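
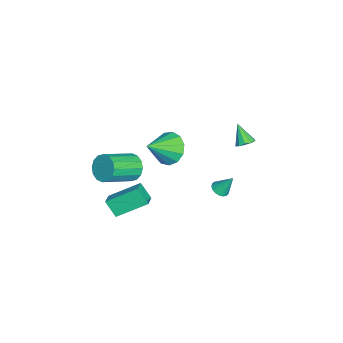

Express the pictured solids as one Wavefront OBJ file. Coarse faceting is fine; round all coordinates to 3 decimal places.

v 2.888 -2.625 2.225
v 3.438 -2.599 1.564
v 4.642 -3.929 2.514
v 4.092 -3.955 3.175
v 3.575 -2.278 1.841
v 4.779 -3.608 2.791
v 3.528 -2.05 2.22
v 4.731 -3.38 3.17
v 3.309 -1.976 2.601
v 4.513 -3.306 3.551
v 2.978 -2.076 2.881
v 4.181 -3.406 3.831
v 2.622 -2.323 2.985
v 3.826 -3.653 3.935
v 2.338 -2.651 2.886
v 3.542 -3.981 3.836
v 2.201 -2.972 2.609
v 3.405 -4.302 3.559
v 2.249 -3.2 2.23
v 3.452 -4.53 3.18
v 2.467 -3.274 1.849
v 3.671 -4.604 2.799
v 2.799 -3.174 1.569
v 4.002 -4.504 2.519
v 3.154 -2.927 1.465
v 4.358 -4.257 2.415
v 0.877 -0.865 2.117
v 1.74 -0.306 1.821
v 1.943 -1.935 3.203
v 1.519 -0.031 2.31
v 1.094 -0.02 2.737
v 0.6 -0.278 2.968
v 0.194 -0.722 2.928
v 0.005 -1.212 2.631
v 0.093 -1.591 2.171
v 0.43 -1.74 1.693
v 0.909 -1.611 1.351
v 1.378 -1.245 1.251
v 1.688 -0.758 1.427
v 0.333 1.882 -1.725
v 0.841 1.665 -1.633
v 0.427 2.578 -0.595
v 0.892 1.871 -1.764
v 0.832 2.079 -1.887
v 0.673 2.248 -1.978
v 0.447 2.344 -2.019
v 0.199 2.349 -2.002
v -0.023 2.262 -1.93
v -0.175 2.099 -1.817
v -0.225 1.893 -1.686
v -0.165 1.685 -1.562
v -0.006 1.516 -1.471
v 0.22 1.419 -1.43
v 0.468 1.414 -1.447
v 0.69 1.502 -1.52
v 0.13 -4.319 -3.221
v 0.997 -4.374 -2.891
v -0.168 -2.551 -2.148
v 0.699 -2.606 -1.817
v 0.521 -3.694 -4.143
v 1.388 -3.749 -3.812
v 0.223 -1.926 -3.069
v 1.09 -1.981 -2.739
v -3.648 2.956 -1.278
v -3.136 2.982 -0.947
v -4.332 2.444 -0.182
v -3.318 3.31 -0.907
v -3.625 3.503 -1.008
v -3.942 3.487 -1.213
v -4.146 3.269 -1.442
v -4.16 2.931 -1.609
v -3.978 2.603 -1.65
v -3.671 2.41 -1.548
v -3.355 2.426 -1.343
v -3.15 2.644 -1.114
f 2 1 5
f 2 5 3
f 3 5 6
f 3 6 4
f 5 1 7
f 5 7 6
f 6 7 8
f 6 8 4
f 7 1 9
f 7 9 8
f 8 9 10
f 8 10 4
f 9 1 11
f 9 11 10
f 10 11 12
f 10 12 4
f 11 1 13
f 11 13 12
f 12 13 14
f 12 14 4
f 13 1 15
f 13 15 14
f 14 15 16
f 14 16 4
f 15 1 17
f 15 17 16
f 16 17 18
f 16 18 4
f 17 1 19
f 17 19 18
f 18 19 20
f 18 20 4
f 19 1 21
f 19 21 20
f 20 21 22
f 20 22 4
f 21 1 23
f 21 23 22
f 22 23 24
f 22 24 4
f 23 1 25
f 23 25 24
f 24 25 26
f 24 26 4
f 25 1 2
f 25 2 26
f 26 2 3
f 26 3 4
f 28 27 30
f 28 30 29
f 30 27 31
f 30 31 29
f 31 27 32
f 31 32 29
f 32 27 33
f 32 33 29
f 33 27 34
f 33 34 29
f 34 27 35
f 34 35 29
f 35 27 36
f 35 36 29
f 36 27 37
f 36 37 29
f 37 27 38
f 37 38 29
f 38 27 39
f 38 39 29
f 39 27 28
f 39 28 29
f 41 40 43
f 41 43 42
f 43 40 44
f 43 44 42
f 44 40 45
f 44 45 42
f 45 40 46
f 45 46 42
f 46 40 47
f 46 47 42
f 47 40 48
f 47 48 42
f 48 40 49
f 48 49 42
f 49 40 50
f 49 50 42
f 50 40 51
f 50 51 42
f 51 40 52
f 51 52 42
f 52 40 53
f 52 53 42
f 53 40 54
f 53 54 42
f 54 40 55
f 54 55 42
f 55 40 41
f 55 41 42
f 57 59 56
f 60 57 56
f 56 59 58
f 58 60 56
f 57 63 59
f 61 57 60
f 61 63 57
f 59 63 58
f 62 60 58
f 58 63 62
f 62 61 60
f 63 61 62
f 65 64 67
f 65 67 66
f 67 64 68
f 67 68 66
f 68 64 69
f 68 69 66
f 69 64 70
f 69 70 66
f 70 64 71
f 70 71 66
f 71 64 72
f 71 72 66
f 72 64 73
f 72 73 66
f 73 64 74
f 73 74 66
f 74 64 75
f 74 75 66
f 75 64 65
f 75 65 66



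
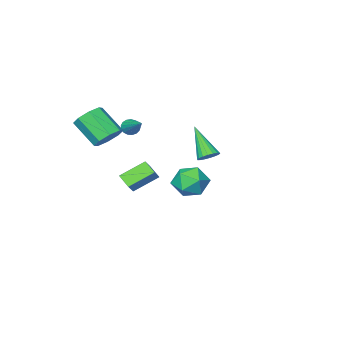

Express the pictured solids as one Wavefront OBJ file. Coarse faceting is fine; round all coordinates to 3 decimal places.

v 0.552 -3.949 1.558
v 0.996 -3.919 1.289
v 1.088 -2.111 2.642
v 0.834 -3.791 1.151
v 0.607 -3.698 1.106
v 0.368 -3.664 1.165
v 0.171 -3.694 1.314
v 0.061 -3.783 1.519
v 0.064 -3.91 1.733
v 0.179 -4.046 1.907
v 0.379 -4.16 2.001
v 0.619 -4.225 1.994
v 0.844 -4.228 1.887
v 1.002 -4.166 1.704
v 1.057 -4.055 1.488
v 2.739 -2.611 1.844
v 3.547 -2.707 1.485
v 3.93 -4.025 2.696
v 3.121 -3.929 3.056
v 3.538 -2.248 1.988
v 3.921 -3.565 3.199
v 3.061 -2.001 2.407
v 3.444 -3.319 3.618
v 2.395 -2.112 2.496
v 2.778 -3.43 3.707
v 1.93 -2.515 2.204
v 2.313 -3.833 3.415
v 1.939 -2.975 1.701
v 2.322 -4.292 2.912
v 2.416 -3.221 1.282
v 2.799 -4.539 2.493
v 3.082 -3.11 1.193
v 3.465 -4.428 2.404
v -3.257 -3.064 -3.736
v -2.63 -2.164 -3.539
v -2.51 -3.896 -2.321
v -1.883 -2.996 -2.124
v -2.984 -2.955 -1.957
v -3.446 -2.441 -2.832
v -1.694 -3.619 -3.028
v -2.156 -3.105 -3.903
v -1.664 -2.507 -3.101
v -2.461 -2.097 -2.439
v -2.679 -3.963 -3.421
v -3.476 -3.553 -2.759
v 0.97 -3.122 -2.661
v 0.959 -3.983 -2.215
v -0.339 -2.662 -1.807
v -0.35 -3.523 -1.361
v 1.47 -2.817 -2.059
v 1.459 -3.678 -1.613
v 0.161 -2.357 -1.205
v 0.15 -3.218 -0.759
v 0.95 3.394 2.402
v 1.502 3.222 2.286
v 0.87 2.106 3.918
v 1.537 3.42 2.455
v 1.455 3.612 2.614
v 1.274 3.761 2.731
v 1.028 3.837 2.783
v 0.766 3.826 2.76
v 0.542 3.729 2.665
v 0.397 3.565 2.519
v 0.363 3.368 2.349
v 0.444 3.175 2.19
v 0.626 3.026 2.073
v 0.872 2.95 2.021
v 1.133 2.961 2.045
v 1.358 3.059 2.139
f 2 1 4
f 2 4 3
f 4 1 5
f 4 5 3
f 5 1 6
f 5 6 3
f 6 1 7
f 6 7 3
f 7 1 8
f 7 8 3
f 8 1 9
f 8 9 3
f 9 1 10
f 9 10 3
f 10 1 11
f 10 11 3
f 11 1 12
f 11 12 3
f 12 1 13
f 12 13 3
f 13 1 14
f 13 14 3
f 14 1 15
f 14 15 3
f 15 1 2
f 15 2 3
f 17 16 20
f 17 20 18
f 18 20 21
f 18 21 19
f 20 16 22
f 20 22 21
f 21 22 23
f 21 23 19
f 22 16 24
f 22 24 23
f 23 24 25
f 23 25 19
f 24 16 26
f 24 26 25
f 25 26 27
f 25 27 19
f 26 16 28
f 26 28 27
f 27 28 29
f 27 29 19
f 28 16 30
f 28 30 29
f 29 30 31
f 29 31 19
f 30 16 32
f 30 32 31
f 31 32 33
f 31 33 19
f 32 16 17
f 32 17 33
f 33 17 18
f 33 18 19
f 34 45 39
f 34 39 35
f 34 35 41
f 34 41 44
f 34 44 45
f 35 39 43
f 39 45 38
f 45 44 36
f 44 41 40
f 41 35 42
f 37 43 38
f 37 38 36
f 37 36 40
f 37 40 42
f 37 42 43
f 38 43 39
f 36 38 45
f 40 36 44
f 42 40 41
f 43 42 35
f 47 49 46
f 50 47 46
f 46 49 48
f 48 50 46
f 47 53 49
f 51 47 50
f 51 53 47
f 49 53 48
f 52 50 48
f 48 53 52
f 52 51 50
f 53 51 52
f 55 54 57
f 55 57 56
f 57 54 58
f 57 58 56
f 58 54 59
f 58 59 56
f 59 54 60
f 59 60 56
f 60 54 61
f 60 61 56
f 61 54 62
f 61 62 56
f 62 54 63
f 62 63 56
f 63 54 64
f 63 64 56
f 64 54 65
f 64 65 56
f 65 54 66
f 65 66 56
f 66 54 67
f 66 67 56
f 67 54 68
f 67 68 56
f 68 54 69
f 68 69 56
f 69 54 55
f 69 55 56



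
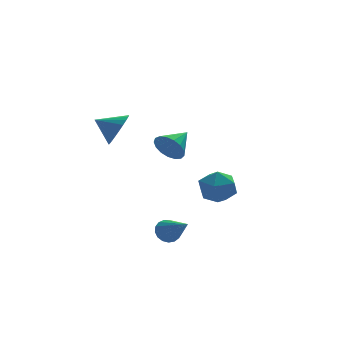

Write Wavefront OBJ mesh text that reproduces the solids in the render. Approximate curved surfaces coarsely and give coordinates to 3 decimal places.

v -3.142 -1.508 2.768
v -2.556 -1.357 3.638
v -4.218 -0.932 3.392
v -2.487 -1.005 3.432
v -2.518 -0.729 3.125
v -2.644 -0.573 2.764
v -2.845 -0.558 2.403
v -3.092 -0.689 2.098
v -3.347 -0.944 1.894
v -3.57 -1.285 1.824
v -3.728 -1.66 1.898
v -3.798 -2.011 2.104
v -3.767 -2.287 2.411
v -3.641 -2.443 2.773
v -3.439 -2.458 3.133
v -3.193 -2.327 3.439
v -2.938 -2.072 3.642
v -2.715 -1.732 3.712
v 2.696 2.315 -4.186
v 3.904 2.38 -4.175
v 2.776 0.66 -3.145
v 3.984 0.725 -3.134
v 3.329 1.528 -2.51
v 3.28 2.551 -3.153
v 3.4 0.489 -4.167
v 3.351 1.512 -4.81
v 4.339 1.252 -4.163
v 4.295 1.894 -3.139
v 2.385 1.146 -4.181
v 2.341 1.788 -3.157
v 0.319 0.759 0.052
v 0.857 0.422 -0.68
v 1.641 1.621 0.628
v 0.675 0.814 -0.848
v 0.411 1.194 -0.81
v 0.126 1.474 -0.574
v -0.115 1.591 -0.195
v -0.257 1.517 0.241
v -0.267 1.269 0.634
v -0.142 0.905 0.893
v 0.088 0.507 0.96
v 0.371 0.167 0.819
v 0.642 -0.037 0.502
v 0.839 -0.059 0.082
v 0.917 0.106 -0.344
v -1.044 -2.838 -4.144
v -0.821 -3.215 -4.74
v -0.616 -4.562 -2.896
v -0.526 -3.057 -4.624
v -0.349 -2.85 -4.398
v -0.332 -2.64 -4.114
v -0.478 -2.475 -3.836
v -0.753 -2.393 -3.629
v -1.096 -2.414 -3.54
v -1.426 -2.532 -3.589
v -1.669 -2.72 -3.765
v -1.769 -2.935 -4.028
v -1.703 -3.128 -4.318
v -1.486 -3.255 -4.567
v -1.168 -3.286 -4.72
f 2 1 4
f 2 4 3
f 4 1 5
f 4 5 3
f 5 1 6
f 5 6 3
f 6 1 7
f 6 7 3
f 7 1 8
f 7 8 3
f 8 1 9
f 8 9 3
f 9 1 10
f 9 10 3
f 10 1 11
f 10 11 3
f 11 1 12
f 11 12 3
f 12 1 13
f 12 13 3
f 13 1 14
f 13 14 3
f 14 1 15
f 14 15 3
f 15 1 16
f 15 16 3
f 16 1 17
f 16 17 3
f 17 1 18
f 17 18 3
f 18 1 2
f 18 2 3
f 19 30 24
f 19 24 20
f 19 20 26
f 19 26 29
f 19 29 30
f 20 24 28
f 24 30 23
f 30 29 21
f 29 26 25
f 26 20 27
f 22 28 23
f 22 23 21
f 22 21 25
f 22 25 27
f 22 27 28
f 23 28 24
f 21 23 30
f 25 21 29
f 27 25 26
f 28 27 20
f 32 31 34
f 32 34 33
f 34 31 35
f 34 35 33
f 35 31 36
f 35 36 33
f 36 31 37
f 36 37 33
f 37 31 38
f 37 38 33
f 38 31 39
f 38 39 33
f 39 31 40
f 39 40 33
f 40 31 41
f 40 41 33
f 41 31 42
f 41 42 33
f 42 31 43
f 42 43 33
f 43 31 44
f 43 44 33
f 44 31 45
f 44 45 33
f 45 31 32
f 45 32 33
f 47 46 49
f 47 49 48
f 49 46 50
f 49 50 48
f 50 46 51
f 50 51 48
f 51 46 52
f 51 52 48
f 52 46 53
f 52 53 48
f 53 46 54
f 53 54 48
f 54 46 55
f 54 55 48
f 55 46 56
f 55 56 48
f 56 46 57
f 56 57 48
f 57 46 58
f 57 58 48
f 58 46 59
f 58 59 48
f 59 46 60
f 59 60 48
f 60 46 47
f 60 47 48



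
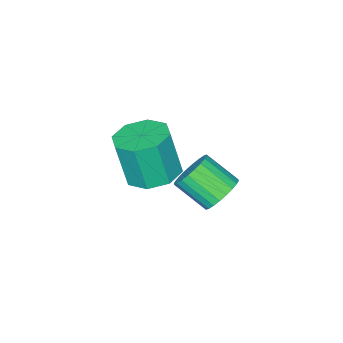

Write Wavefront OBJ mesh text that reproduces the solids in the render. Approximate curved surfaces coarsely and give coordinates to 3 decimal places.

v -3.81 -2.061 -0.107
v -3.227 -2.959 -0.36
v -3.047 -3.397 1.614
v -3.63 -2.499 1.867
v -2.742 -2.279 -0.253
v -2.561 -2.718 1.721
v -2.883 -1.471 -0.061
v -2.702 -1.91 1.913
v -3.567 -1.009 0.104
v -3.386 -1.448 2.078
v -4.393 -1.163 0.146
v -4.213 -1.601 2.12
v -4.879 -1.842 0.039
v -4.698 -2.281 2.013
v -4.738 -2.65 -0.153
v -4.557 -3.089 1.821
v -4.054 -3.112 -0.318
v -3.873 -3.551 1.656
v -3.225 1.813 1.59
v -2.888 2.326 2.149
v -2.538 1.16 3.009
v -2.875 0.647 2.45
v -3.195 2.311 2.254
v -2.845 1.145 3.113
v -3.505 2.22 2.257
v -3.156 1.054 3.116
v -3.774 2.067 2.159
v -3.424 0.901 3.018
v -3.958 1.876 1.974
v -3.608 0.71 2.833
v -4.031 1.675 1.731
v -3.681 0.509 2.59
v -3.981 1.495 1.467
v -3.632 0.329 2.326
v -3.817 1.363 1.221
v -3.467 0.197 2.08
v -3.562 1.3 1.031
v -3.212 0.134 1.891
v -3.255 1.315 0.927
v -2.905 0.149 1.786
v -2.944 1.406 0.924
v -2.595 0.24 1.783
v -2.676 1.559 1.022
v -2.326 0.393 1.881
v -2.492 1.75 1.207
v -2.142 0.584 2.066
v -2.419 1.951 1.45
v -2.069 0.785 2.309
v -2.468 2.131 1.714
v -2.119 0.965 2.573
v -2.633 2.263 1.96
v -2.283 1.097 2.819
f 2 1 5
f 2 5 3
f 3 5 6
f 3 6 4
f 5 1 7
f 5 7 6
f 6 7 8
f 6 8 4
f 7 1 9
f 7 9 8
f 8 9 10
f 8 10 4
f 9 1 11
f 9 11 10
f 10 11 12
f 10 12 4
f 11 1 13
f 11 13 12
f 12 13 14
f 12 14 4
f 13 1 15
f 13 15 14
f 14 15 16
f 14 16 4
f 15 1 17
f 15 17 16
f 16 17 18
f 16 18 4
f 17 1 2
f 17 2 18
f 18 2 3
f 18 3 4
f 20 19 23
f 20 23 21
f 21 23 24
f 21 24 22
f 23 19 25
f 23 25 24
f 24 25 26
f 24 26 22
f 25 19 27
f 25 27 26
f 26 27 28
f 26 28 22
f 27 19 29
f 27 29 28
f 28 29 30
f 28 30 22
f 29 19 31
f 29 31 30
f 30 31 32
f 30 32 22
f 31 19 33
f 31 33 32
f 32 33 34
f 32 34 22
f 33 19 35
f 33 35 34
f 34 35 36
f 34 36 22
f 35 19 37
f 35 37 36
f 36 37 38
f 36 38 22
f 37 19 39
f 37 39 38
f 38 39 40
f 38 40 22
f 39 19 41
f 39 41 40
f 40 41 42
f 40 42 22
f 41 19 43
f 41 43 42
f 42 43 44
f 42 44 22
f 43 19 45
f 43 45 44
f 44 45 46
f 44 46 22
f 45 19 47
f 45 47 46
f 46 47 48
f 46 48 22
f 47 19 49
f 47 49 48
f 48 49 50
f 48 50 22
f 49 19 51
f 49 51 50
f 50 51 52
f 50 52 22
f 51 19 20
f 51 20 52
f 52 20 21
f 52 21 22



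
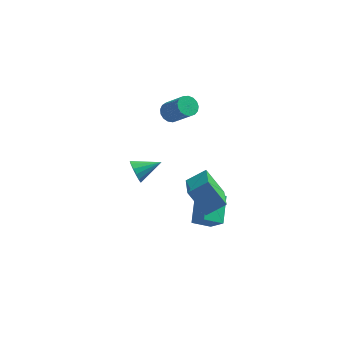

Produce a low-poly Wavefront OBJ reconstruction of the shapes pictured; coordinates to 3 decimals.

v 2.03 -2.783 -2.3
v 2.035 -1.237 -1.398
v 1.298 -2.209 -3.279
v 1.302 -0.664 -2.376
v 3.038 -2.456 -2.864
v 3.042 -0.911 -1.961
v 2.305 -1.883 -3.842
v 2.31 -0.337 -2.94
v -2.507 2.995 -4.229
v -2.146 2.681 -4.87
v -1.093 3.565 -3.711
v -2.257 3.062 -4.986
v -2.435 3.426 -4.899
v -2.633 3.674 -4.633
v -2.797 3.74 -4.258
v -2.883 3.607 -3.876
v -2.868 3.309 -3.588
v -2.757 2.928 -3.472
v -2.579 2.564 -3.558
v -2.381 2.316 -3.825
v -2.217 2.25 -4.199
v -2.131 2.383 -4.582
v 2.251 -4.023 -0.634
v 1.226 -3.582 0.752
v 1.937 -2.103 -1.478
v 0.912 -1.662 -0.091
v 3.288 -3.578 -0.009
v 2.263 -3.137 1.378
v 2.974 -1.658 -0.852
v 1.949 -1.217 0.534
v -0.359 1.989 2.363
v 0.169 2.012 1.951
v 1.208 1.315 3.246
v 0.679 1.291 3.657
v 0.175 2.296 2.1
v 1.213 1.599 3.394
v 0.058 2.51 2.309
v 1.097 1.813 3.603
v -0.154 2.604 2.53
v 0.884 1.907 3.824
v -0.413 2.557 2.713
v 0.625 1.86 4.007
v -0.66 2.38 2.815
v 0.378 1.683 4.11
v -0.838 2.114 2.814
v 0.2 1.417 4.109
v -0.906 1.818 2.71
v 0.132 1.121 4.004
v -0.849 1.562 2.526
v 0.189 0.865 3.821
v -0.68 1.403 2.305
v 0.359 0.706 3.599
v -0.437 1.379 2.097
v 0.601 0.681 3.391
v -0.176 1.494 1.95
v 0.862 0.797 3.244
v 0.042 1.722 1.897
v 1.081 1.025 3.192
f 2 4 1
f 5 2 1
f 1 4 3
f 3 5 1
f 2 8 4
f 6 2 5
f 6 8 2
f 4 8 3
f 7 5 3
f 3 8 7
f 7 6 5
f 8 6 7
f 10 9 12
f 10 12 11
f 12 9 13
f 12 13 11
f 13 9 14
f 13 14 11
f 14 9 15
f 14 15 11
f 15 9 16
f 15 16 11
f 16 9 17
f 16 17 11
f 17 9 18
f 17 18 11
f 18 9 19
f 18 19 11
f 19 9 20
f 19 20 11
f 20 9 21
f 20 21 11
f 21 9 22
f 21 22 11
f 22 9 10
f 22 10 11
f 24 26 23
f 27 24 23
f 23 26 25
f 25 27 23
f 24 30 26
f 28 24 27
f 28 30 24
f 26 30 25
f 29 27 25
f 25 30 29
f 29 28 27
f 30 28 29
f 32 31 35
f 32 35 33
f 33 35 36
f 33 36 34
f 35 31 37
f 35 37 36
f 36 37 38
f 36 38 34
f 37 31 39
f 37 39 38
f 38 39 40
f 38 40 34
f 39 31 41
f 39 41 40
f 40 41 42
f 40 42 34
f 41 31 43
f 41 43 42
f 42 43 44
f 42 44 34
f 43 31 45
f 43 45 44
f 44 45 46
f 44 46 34
f 45 31 47
f 45 47 46
f 46 47 48
f 46 48 34
f 47 31 49
f 47 49 48
f 48 49 50
f 48 50 34
f 49 31 51
f 49 51 50
f 50 51 52
f 50 52 34
f 51 31 53
f 51 53 52
f 52 53 54
f 52 54 34
f 53 31 55
f 53 55 54
f 54 55 56
f 54 56 34
f 55 31 57
f 55 57 56
f 56 57 58
f 56 58 34
f 57 31 32
f 57 32 58
f 58 32 33
f 58 33 34



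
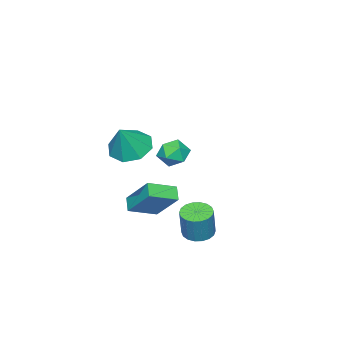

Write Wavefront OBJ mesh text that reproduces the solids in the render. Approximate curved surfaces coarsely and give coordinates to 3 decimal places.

v 1.265 0.829 -1.466
v 1.5 2.174 -0.005
v 1.755 1.263 -1.944
v 1.99 2.608 -0.483
v 2.43 0.072 -0.957
v 2.665 1.417 0.504
v 2.92 0.506 -1.435
v 3.155 1.851 0.026
v 1.278 -0.535 1.692
v 2.068 -1.12 1.221
v 2.202 -0.445 3.128
v 2.167 -0.3 1.106
v 1.746 0.383 1.334
v 1.05 0.528 1.772
v 0.489 0.051 2.163
v 0.39 -0.77 2.278
v 0.811 -1.452 2.049
v 1.506 -1.597 1.611
v -4.117 -1.329 -1.762
v -3.445 -0.893 -1.365
v -3.955 -2.427 -0.835
v -3.283 -1.991 -0.438
v -4.12 -1.687 -0.361
v -4.22 -1.008 -0.934
v -3.18 -2.312 -1.266
v -3.28 -1.633 -1.839
v -2.866 -1.501 -1.058
v -3.447 -1.115 -0.499
v -3.953 -2.205 -1.701
v -4.534 -1.819 -1.142
v 0.535 2.69 -3.165
v 1.183 2.297 -3.302
v 1.614 2.477 -1.771
v 0.965 2.87 -1.635
v 1.275 2.621 -3.366
v 1.706 2.801 -1.835
v 1.22 2.958 -3.39
v 1.651 3.138 -1.86
v 1.03 3.243 -3.37
v 1.461 3.423 -1.839
v 0.742 3.418 -3.309
v 1.173 3.597 -1.779
v 0.412 3.448 -3.22
v 0.843 3.628 -1.69
v 0.107 3.329 -3.12
v 0.538 3.509 -1.59
v -0.114 3.083 -3.029
v 0.317 3.263 -1.498
v -0.206 2.759 -2.965
v 0.225 2.939 -1.434
v -0.151 2.422 -2.94
v 0.28 2.602 -1.41
v 0.039 2.137 -2.961
v 0.47 2.317 -1.43
v 0.327 1.963 -3.021
v 0.758 2.142 -1.491
v 0.657 1.932 -3.11
v 1.088 2.112 -1.58
v 0.962 2.051 -3.21
v 1.393 2.231 -1.68
f 2 4 1
f 5 2 1
f 1 4 3
f 3 5 1
f 2 8 4
f 6 2 5
f 6 8 2
f 4 8 3
f 7 5 3
f 3 8 7
f 7 6 5
f 8 6 7
f 10 9 12
f 10 12 11
f 12 9 13
f 12 13 11
f 13 9 14
f 13 14 11
f 14 9 15
f 14 15 11
f 15 9 16
f 15 16 11
f 16 9 17
f 16 17 11
f 17 9 18
f 17 18 11
f 18 9 10
f 18 10 11
f 19 30 24
f 19 24 20
f 19 20 26
f 19 26 29
f 19 29 30
f 20 24 28
f 24 30 23
f 30 29 21
f 29 26 25
f 26 20 27
f 22 28 23
f 22 23 21
f 22 21 25
f 22 25 27
f 22 27 28
f 23 28 24
f 21 23 30
f 25 21 29
f 27 25 26
f 28 27 20
f 32 31 35
f 32 35 33
f 33 35 36
f 33 36 34
f 35 31 37
f 35 37 36
f 36 37 38
f 36 38 34
f 37 31 39
f 37 39 38
f 38 39 40
f 38 40 34
f 39 31 41
f 39 41 40
f 40 41 42
f 40 42 34
f 41 31 43
f 41 43 42
f 42 43 44
f 42 44 34
f 43 31 45
f 43 45 44
f 44 45 46
f 44 46 34
f 45 31 47
f 45 47 46
f 46 47 48
f 46 48 34
f 47 31 49
f 47 49 48
f 48 49 50
f 48 50 34
f 49 31 51
f 49 51 50
f 50 51 52
f 50 52 34
f 51 31 53
f 51 53 52
f 52 53 54
f 52 54 34
f 53 31 55
f 53 55 54
f 54 55 56
f 54 56 34
f 55 31 57
f 55 57 56
f 56 57 58
f 56 58 34
f 57 31 59
f 57 59 58
f 58 59 60
f 58 60 34
f 59 31 32
f 59 32 60
f 60 32 33
f 60 33 34



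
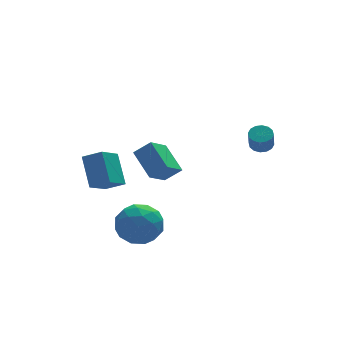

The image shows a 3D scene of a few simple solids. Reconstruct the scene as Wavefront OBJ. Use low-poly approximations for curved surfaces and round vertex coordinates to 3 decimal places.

v -1.352 -1.482 1.032
v -2.293 -2.235 1.819
v -1.71 -0.08 1.942
v -2.652 -0.832 2.73
v -0.588 -1.728 1.71
v -1.53 -2.48 2.498
v -0.947 -0.325 2.621
v -1.888 -1.078 3.408
v -2.687 -1.347 -2.311
v -2.17 -0.999 -1.263
v -3.29 -3.021 -1.457
v -2.773 -2.673 -0.409
v -3.757 -2.087 -0.827
v -3.385 -1.053 -1.355
v -2.075 -2.967 -1.365
v -1.703 -1.933 -1.893
v -1.791 -2 -0.678
v -2.831 -1.456 -0.346
v -2.629 -2.564 -2.374
v -3.669 -2.02 -2.042
v -2.376 -1.026 -1.862
v -3.084 -2.994 -0.858
v -3.663 -2.65 -1.104
v -3.359 -2.445 -0.488
v -3.09 -1.057 -1.916
v -2.786 -0.853 -1.3
v -3.719 -1.493 -1.043
v -2.674 -3.167 -1.42
v -2.37 -2.963 -0.804
v -2.101 -1.575 -2.232
v -1.797 -1.37 -1.616
v -1.741 -2.527 -1.677
v -1.849 -1.41 -0.902
v -2.203 -2.394 -0.4
v -1.793 -2.567 -0.963
v -1.574 -1.959 -1.273
v -2.46 -1.09 -0.707
v -2.814 -2.074 -0.205
v -3.393 -1.73 -0.45
v -3.174 -1.122 -0.761
v -2.238 -1.679 -0.363
v -2.646 -1.946 -2.515
v -3 -2.93 -2.013
v -2.286 -2.898 -1.959
v -2.067 -2.29 -2.27
v -3.257 -1.626 -2.32
v -3.611 -2.61 -1.818
v -3.886 -2.061 -1.447
v -3.667 -1.453 -1.757
v -3.222 -2.341 -2.357
v 2.949 -2.47 3.269
v 3.291 -2.916 3.129
v 3.093 -3.357 4.05
v 2.751 -2.91 4.191
v 3.473 -2.718 3.263
v 3.275 -3.159 4.184
v 3.514 -2.454 3.399
v 3.316 -2.894 4.32
v 3.404 -2.193 3.499
v 3.206 -2.634 4.421
v 3.172 -2.007 3.539
v 2.974 -2.447 4.46
v 2.88 -1.945 3.506
v 2.682 -2.385 4.427
v 2.607 -2.023 3.41
v 2.409 -2.464 4.331
v 2.425 -2.221 3.276
v 2.227 -2.662 4.197
v 2.384 -2.486 3.14
v 2.186 -2.926 4.061
v 2.494 -2.746 3.039
v 2.296 -3.187 3.961
v 2.726 -2.933 3
v 2.528 -3.373 3.921
v 3.018 -2.995 3.033
v 2.82 -3.435 3.954
v -3.423 0.52 0.086
v -3.448 1.791 1.457
v -4.273 1.024 -0.397
v -4.299 2.295 0.975
v -2.421 1.425 -0.735
v -2.447 2.696 0.637
v -3.272 1.929 -1.217
v -3.297 3.2 0.154
f 2 4 1
f 5 2 1
f 1 4 3
f 3 5 1
f 2 8 4
f 6 2 5
f 6 8 2
f 4 8 3
f 7 5 3
f 3 8 7
f 7 6 5
f 8 6 7
f 9 46 25
f 46 20 49
f 25 49 14
f 46 49 25
f 9 25 21
f 25 14 26
f 21 26 10
f 25 26 21
f 9 21 30
f 21 10 31
f 30 31 16
f 21 31 30
f 9 30 42
f 30 16 45
f 42 45 19
f 30 45 42
f 9 42 46
f 42 19 50
f 46 50 20
f 42 50 46
f 10 26 37
f 26 14 40
f 37 40 18
f 26 40 37
f 14 49 27
f 49 20 48
f 27 48 13
f 49 48 27
f 20 50 47
f 50 19 43
f 47 43 11
f 50 43 47
f 19 45 44
f 45 16 32
f 44 32 15
f 45 32 44
f 16 31 36
f 31 10 33
f 36 33 17
f 31 33 36
f 12 38 24
f 38 18 39
f 24 39 13
f 38 39 24
f 12 24 22
f 24 13 23
f 22 23 11
f 24 23 22
f 12 22 29
f 22 11 28
f 29 28 15
f 22 28 29
f 12 29 34
f 29 15 35
f 34 35 17
f 29 35 34
f 12 34 38
f 34 17 41
f 38 41 18
f 34 41 38
f 13 39 27
f 39 18 40
f 27 40 14
f 39 40 27
f 11 23 47
f 23 13 48
f 47 48 20
f 23 48 47
f 15 28 44
f 28 11 43
f 44 43 19
f 28 43 44
f 17 35 36
f 35 15 32
f 36 32 16
f 35 32 36
f 18 41 37
f 41 17 33
f 37 33 10
f 41 33 37
f 52 51 55
f 52 55 53
f 53 55 56
f 53 56 54
f 55 51 57
f 55 57 56
f 56 57 58
f 56 58 54
f 57 51 59
f 57 59 58
f 58 59 60
f 58 60 54
f 59 51 61
f 59 61 60
f 60 61 62
f 60 62 54
f 61 51 63
f 61 63 62
f 62 63 64
f 62 64 54
f 63 51 65
f 63 65 64
f 64 65 66
f 64 66 54
f 65 51 67
f 65 67 66
f 66 67 68
f 66 68 54
f 67 51 69
f 67 69 68
f 68 69 70
f 68 70 54
f 69 51 71
f 69 71 70
f 70 71 72
f 70 72 54
f 71 51 73
f 71 73 72
f 72 73 74
f 72 74 54
f 73 51 75
f 73 75 74
f 74 75 76
f 74 76 54
f 75 51 52
f 75 52 76
f 76 52 53
f 76 53 54
f 78 80 77
f 81 78 77
f 77 80 79
f 79 81 77
f 78 84 80
f 82 78 81
f 82 84 78
f 80 84 79
f 83 81 79
f 79 84 83
f 83 82 81
f 84 82 83



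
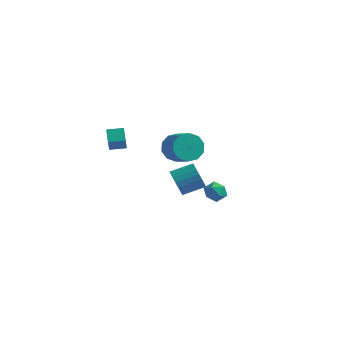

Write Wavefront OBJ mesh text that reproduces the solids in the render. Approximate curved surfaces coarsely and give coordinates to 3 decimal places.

v -4.61 -0.903 1.428
v -4.196 -1.663 2.516
v -3.765 -0.305 1.524
v -3.351 -1.064 2.612
v -4.089 -1.536 0.788
v -3.675 -2.295 1.876
v -3.244 -0.937 0.884
v -2.83 -1.697 1.972
v -2.74 4.034 -1.16
v -2.171 4.136 -2.095
v -0.891 3.408 -1.396
v -1.46 3.306 -0.46
v -2.06 4.692 -1.72
v -0.78 3.964 -1.021
v -2.208 4.997 -1.13
v -0.929 4.269 -0.431
v -2.56 4.933 -0.552
v -1.28 4.205 0.147
v -2.981 4.526 -0.206
v -1.701 3.798 0.493
v -3.309 3.932 -0.224
v -2.029 3.204 0.475
v -3.42 3.376 -0.599
v -2.14 2.648 0.1
v -3.271 3.071 -1.189
v -1.992 2.343 -0.49
v -2.92 3.135 -1.767
v -1.64 2.407 -1.068
v -2.499 3.542 -2.113
v -1.219 2.814 -1.414
v 1.219 1.808 -2.018
v 1.624 2.26 -2.554
v 1.296 0.78 -2.826
v 1.701 1.232 -3.362
v 2.05 1.026 -2.661
v 2.002 1.661 -2.162
v 0.918 1.379 -3.218
v 0.87 2.014 -2.719
v 1.438 1.994 -3.296
v 2.137 1.776 -2.952
v 0.783 1.264 -2.428
v 1.482 1.046 -2.084
v 2.181 -4.267 0.991
v 2.679 -4.385 0.238
v 3.678 -3.471 0.757
v 3.179 -3.353 1.509
v 2.46 -4.091 0.143
v 3.459 -3.177 0.661
v 2.193 -3.828 0.193
v 3.192 -2.914 0.712
v 1.924 -3.641 0.382
v 2.922 -2.727 0.901
v 1.699 -3.562 0.676
v 2.698 -2.648 1.195
v 1.557 -3.605 1.024
v 2.556 -2.691 1.543
v 1.523 -3.763 1.367
v 2.522 -2.848 1.885
v 1.603 -4.007 1.644
v 2.602 -3.093 2.163
v 1.783 -4.297 1.809
v 2.782 -3.382 2.327
v 2.031 -4.581 1.832
v 3.03 -3.667 2.35
v 2.306 -4.811 1.709
v 3.304 -3.897 2.228
v 2.558 -4.947 1.463
v 3.557 -4.033 1.981
v 2.746 -4.966 1.134
v 3.744 -4.052 1.653
v 2.835 -4.863 0.781
v 3.834 -3.949 1.3
v 2.812 -4.658 0.464
v 3.811 -3.744 0.983
f 2 4 1
f 5 2 1
f 1 4 3
f 3 5 1
f 2 8 4
f 6 2 5
f 6 8 2
f 4 8 3
f 7 5 3
f 3 8 7
f 7 6 5
f 8 6 7
f 10 9 13
f 10 13 11
f 11 13 14
f 11 14 12
f 13 9 15
f 13 15 14
f 14 15 16
f 14 16 12
f 15 9 17
f 15 17 16
f 16 17 18
f 16 18 12
f 17 9 19
f 17 19 18
f 18 19 20
f 18 20 12
f 19 9 21
f 19 21 20
f 20 21 22
f 20 22 12
f 21 9 23
f 21 23 22
f 22 23 24
f 22 24 12
f 23 9 25
f 23 25 24
f 24 25 26
f 24 26 12
f 25 9 27
f 25 27 26
f 26 27 28
f 26 28 12
f 27 9 29
f 27 29 28
f 28 29 30
f 28 30 12
f 29 9 10
f 29 10 30
f 30 10 11
f 30 11 12
f 31 42 36
f 31 36 32
f 31 32 38
f 31 38 41
f 31 41 42
f 32 36 40
f 36 42 35
f 42 41 33
f 41 38 37
f 38 32 39
f 34 40 35
f 34 35 33
f 34 33 37
f 34 37 39
f 34 39 40
f 35 40 36
f 33 35 42
f 37 33 41
f 39 37 38
f 40 39 32
f 44 43 47
f 44 47 45
f 45 47 48
f 45 48 46
f 47 43 49
f 47 49 48
f 48 49 50
f 48 50 46
f 49 43 51
f 49 51 50
f 50 51 52
f 50 52 46
f 51 43 53
f 51 53 52
f 52 53 54
f 52 54 46
f 53 43 55
f 53 55 54
f 54 55 56
f 54 56 46
f 55 43 57
f 55 57 56
f 56 57 58
f 56 58 46
f 57 43 59
f 57 59 58
f 58 59 60
f 58 60 46
f 59 43 61
f 59 61 60
f 60 61 62
f 60 62 46
f 61 43 63
f 61 63 62
f 62 63 64
f 62 64 46
f 63 43 65
f 63 65 64
f 64 65 66
f 64 66 46
f 65 43 67
f 65 67 66
f 66 67 68
f 66 68 46
f 67 43 69
f 67 69 68
f 68 69 70
f 68 70 46
f 69 43 71
f 69 71 70
f 70 71 72
f 70 72 46
f 71 43 73
f 71 73 72
f 72 73 74
f 72 74 46
f 73 43 44
f 73 44 74
f 74 44 45
f 74 45 46



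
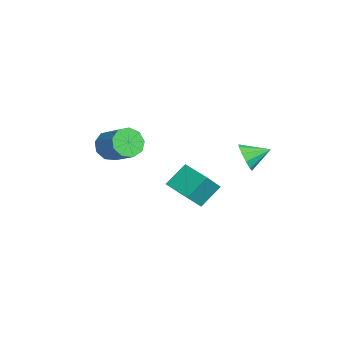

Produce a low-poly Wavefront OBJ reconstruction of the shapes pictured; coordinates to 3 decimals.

v -0.518 -3.736 1.077
v -0.035 -3.593 0.26
v 1.382 -2.981 1.206
v 0.898 -3.124 2.023
v -0.374 -3.053 0.418
v 1.043 -2.441 1.363
v -0.78 -2.833 0.884
v 0.637 -2.221 1.83
v -1.064 -3.035 1.441
v 0.353 -2.423 2.386
v -1.093 -3.565 1.827
v 0.324 -2.953 2.773
v -0.853 -4.175 1.863
v 0.564 -3.563 2.808
v -0.456 -4.58 1.531
v 0.961 -3.968 2.476
v -0.089 -4.59 0.986
v 1.328 -3.978 1.932
v 0.077 -4.2 0.485
v 1.494 -3.588 1.43
v -2.813 -0.283 -3.676
v -3.249 0.912 -2.548
v -3.597 0.686 -5.003
v -4.033 1.88 -3.874
v -1.307 0.54 -3.966
v -1.743 1.734 -2.837
v -2.091 1.508 -5.292
v -2.527 2.703 -4.164
v 1.38 2.907 0.326
v 1.916 2.569 0.978
v 1.56 4.213 0.854
v 2.24 2.702 0.539
v 2.236 2.914 0.018
v 1.905 3.123 -0.386
v 1.373 3.25 -0.517
v 0.844 3.246 -0.327
v 0.519 3.112 0.113
v 0.524 2.901 0.634
v 0.855 2.692 1.037
v 1.387 2.565 1.169
f 2 1 5
f 2 5 3
f 3 5 6
f 3 6 4
f 5 1 7
f 5 7 6
f 6 7 8
f 6 8 4
f 7 1 9
f 7 9 8
f 8 9 10
f 8 10 4
f 9 1 11
f 9 11 10
f 10 11 12
f 10 12 4
f 11 1 13
f 11 13 12
f 12 13 14
f 12 14 4
f 13 1 15
f 13 15 14
f 14 15 16
f 14 16 4
f 15 1 17
f 15 17 16
f 16 17 18
f 16 18 4
f 17 1 19
f 17 19 18
f 18 19 20
f 18 20 4
f 19 1 2
f 19 2 20
f 20 2 3
f 20 3 4
f 22 24 21
f 25 22 21
f 21 24 23
f 23 25 21
f 22 28 24
f 26 22 25
f 26 28 22
f 24 28 23
f 27 25 23
f 23 28 27
f 27 26 25
f 28 26 27
f 30 29 32
f 30 32 31
f 32 29 33
f 32 33 31
f 33 29 34
f 33 34 31
f 34 29 35
f 34 35 31
f 35 29 36
f 35 36 31
f 36 29 37
f 36 37 31
f 37 29 38
f 37 38 31
f 38 29 39
f 38 39 31
f 39 29 40
f 39 40 31
f 40 29 30
f 40 30 31



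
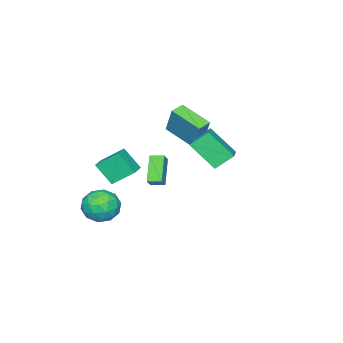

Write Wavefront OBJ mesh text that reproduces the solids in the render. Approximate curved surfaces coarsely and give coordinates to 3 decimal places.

v 2.816 -2.249 -3.594
v 3.996 -1.833 -3.55
v 3.424 -4.047 -2.89
v 4.604 -3.631 -2.846
v 3.75 -3.175 -2.054
v 3.374 -2.063 -2.489
v 4.046 -3.817 -3.951
v 3.67 -2.705 -4.386
v 4.756 -2.802 -3.771
v 4.572 -2.405 -2.598
v 2.848 -3.475 -3.842
v 2.664 -3.078 -2.669
v 3.353 -1.883 -3.633
v 4.067 -3.997 -2.807
v 3.565 -3.729 -2.341
v 4.259 -3.484 -2.315
v 2.987 -2.018 -3.01
v 3.68 -1.774 -2.984
v 3.536 -2.563 -2.105
v 3.74 -4.106 -3.456
v 4.433 -3.862 -3.43
v 3.161 -2.396 -4.125
v 3.855 -2.151 -4.099
v 3.884 -3.317 -4.335
v 4.493 -2.208 -3.738
v 4.85 -3.265 -3.324
v 4.522 -3.374 -3.974
v 4.301 -2.721 -4.229
v 4.385 -1.975 -3.048
v 4.742 -3.032 -2.635
v 4.24 -2.764 -2.169
v 4.019 -2.111 -2.425
v 4.832 -2.545 -3.178
v 2.678 -2.848 -3.805
v 3.035 -3.905 -3.392
v 3.401 -3.769 -4.015
v 3.18 -3.116 -4.271
v 2.57 -2.615 -3.116
v 2.927 -3.672 -2.702
v 3.119 -3.159 -2.211
v 2.898 -2.506 -2.466
v 2.588 -3.335 -3.262
v 1.976 3.968 1.771
v 2.288 2.467 3.307
v 1.198 4.709 2.653
v 1.51 3.208 4.189
v 3.29 4.752 2.271
v 3.602 3.251 3.807
v 2.512 5.493 3.153
v 2.824 3.992 4.689
v 2.637 -3.73 -0.162
v 1.97 -2.541 0.904
v 2.492 -2.652 -1.455
v 1.825 -1.463 -0.389
v 3.675 -3.337 0.049
v 3.008 -2.148 1.115
v 3.53 -2.259 -1.244
v 2.863 -1.07 -0.178
v -1.869 -3.319 -1.972
v -1.308 -3.168 -1.366
v -2.224 -2.49 -1.849
v -1.663 -2.34 -1.243
v -0.577 -2.56 -3.357
v -0.016 -2.41 -2.751
v -0.932 -1.732 -3.234
v -0.371 -1.581 -2.628
v -1.229 -1.119 2.124
v -0.795 -0.373 4.027
v -1.134 0.883 1.318
v -0.699 1.629 3.221
v -0.321 -1.229 1.959
v 0.114 -0.483 3.862
v -0.225 0.773 1.153
v 0.209 1.519 3.056
f 1 38 17
f 38 12 41
f 17 41 6
f 38 41 17
f 1 17 13
f 17 6 18
f 13 18 2
f 17 18 13
f 1 13 22
f 13 2 23
f 22 23 8
f 13 23 22
f 1 22 34
f 22 8 37
f 34 37 11
f 22 37 34
f 1 34 38
f 34 11 42
f 38 42 12
f 34 42 38
f 2 18 29
f 18 6 32
f 29 32 10
f 18 32 29
f 6 41 19
f 41 12 40
f 19 40 5
f 41 40 19
f 12 42 39
f 42 11 35
f 39 35 3
f 42 35 39
f 11 37 36
f 37 8 24
f 36 24 7
f 37 24 36
f 8 23 28
f 23 2 25
f 28 25 9
f 23 25 28
f 4 30 16
f 30 10 31
f 16 31 5
f 30 31 16
f 4 16 14
f 16 5 15
f 14 15 3
f 16 15 14
f 4 14 21
f 14 3 20
f 21 20 7
f 14 20 21
f 4 21 26
f 21 7 27
f 26 27 9
f 21 27 26
f 4 26 30
f 26 9 33
f 30 33 10
f 26 33 30
f 5 31 19
f 31 10 32
f 19 32 6
f 31 32 19
f 3 15 39
f 15 5 40
f 39 40 12
f 15 40 39
f 7 20 36
f 20 3 35
f 36 35 11
f 20 35 36
f 9 27 28
f 27 7 24
f 28 24 8
f 27 24 28
f 10 33 29
f 33 9 25
f 29 25 2
f 33 25 29
f 44 46 43
f 47 44 43
f 43 46 45
f 45 47 43
f 44 50 46
f 48 44 47
f 48 50 44
f 46 50 45
f 49 47 45
f 45 50 49
f 49 48 47
f 50 48 49
f 52 54 51
f 55 52 51
f 51 54 53
f 53 55 51
f 52 58 54
f 56 52 55
f 56 58 52
f 54 58 53
f 57 55 53
f 53 58 57
f 57 56 55
f 58 56 57
f 60 62 59
f 63 60 59
f 59 62 61
f 61 63 59
f 60 66 62
f 64 60 63
f 64 66 60
f 62 66 61
f 65 63 61
f 61 66 65
f 65 64 63
f 66 64 65
f 68 70 67
f 71 68 67
f 67 70 69
f 69 71 67
f 68 74 70
f 72 68 71
f 72 74 68
f 70 74 69
f 73 71 69
f 69 74 73
f 73 72 71
f 74 72 73



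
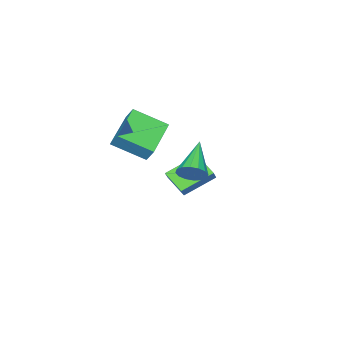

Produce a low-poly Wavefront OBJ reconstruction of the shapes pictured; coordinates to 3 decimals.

v -1.777 1.167 -0.818
v -1.939 0.101 -0.128
v -1.221 1.469 -0.221
v -1.382 0.403 0.469
v -0.458 0.417 -1.669
v -0.619 -0.649 -0.979
v 0.099 0.719 -1.072
v -0.063 -0.347 -0.382
v 3.635 4.23 2.578
v 4.079 4.076 3.07
v 2.185 3.45 3.642
v 3.963 4.399 3.15
v 3.76 4.677 3.076
v 3.523 4.835 2.869
v 3.316 4.831 2.585
v 3.195 4.666 2.298
v 3.191 4.385 2.087
v 3.307 4.062 2.007
v 3.51 3.784 2.081
v 3.747 3.626 2.287
v 3.954 3.63 2.572
v 4.075 3.795 2.859
v -0.636 -1.023 1.744
v -0.568 -0.543 2.406
v 1.259 -0.27 1.002
v 1.327 0.21 1.663
v 0.233 -2.35 2.617
v 0.301 -1.87 3.278
v 2.128 -1.597 1.874
v 2.196 -1.117 2.536
f 2 4 1
f 5 2 1
f 1 4 3
f 3 5 1
f 2 8 4
f 6 2 5
f 6 8 2
f 4 8 3
f 7 5 3
f 3 8 7
f 7 6 5
f 8 6 7
f 10 9 12
f 10 12 11
f 12 9 13
f 12 13 11
f 13 9 14
f 13 14 11
f 14 9 15
f 14 15 11
f 15 9 16
f 15 16 11
f 16 9 17
f 16 17 11
f 17 9 18
f 17 18 11
f 18 9 19
f 18 19 11
f 19 9 20
f 19 20 11
f 20 9 21
f 20 21 11
f 21 9 22
f 21 22 11
f 22 9 10
f 22 10 11
f 24 26 23
f 27 24 23
f 23 26 25
f 25 27 23
f 24 30 26
f 28 24 27
f 28 30 24
f 26 30 25
f 29 27 25
f 25 30 29
f 29 28 27
f 30 28 29



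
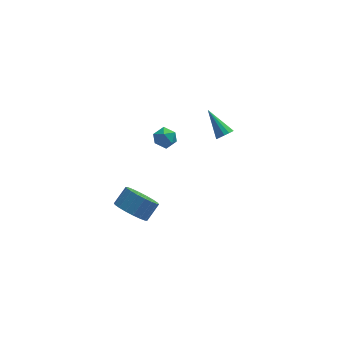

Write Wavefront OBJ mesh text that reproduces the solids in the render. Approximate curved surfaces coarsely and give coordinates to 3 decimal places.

v 0.073 3.252 -3.966
v 0.578 2.868 -3.658
v -0.618 3.052 -3.082
v -0.113 2.668 -2.774
v -0.037 3.366 -2.837
v 0.39 3.489 -3.383
v -0.43 2.431 -3.357
v -0.003 2.554 -3.903
v 0.267 2.361 -3.282
v 0.51 2.939 -2.96
v -0.55 2.981 -3.78
v -0.307 3.559 -3.458
v 3.046 2.567 -3.118
v 3.455 2.881 -3.18
v 2.314 3.733 -2.022
v 3.262 2.955 -3.388
v 3 2.905 -3.51
v 2.753 2.748 -3.507
v 2.599 2.533 -3.381
v 2.586 2.329 -3.171
v 2.72 2.2 -2.945
v 2.957 2.187 -2.773
v 3.222 2.295 -2.711
v 3.432 2.489 -2.778
v 3.518 2.708 -2.953
v -2.487 -3.824 -2.446
v -1.861 -4.524 -2.486
v -1.227 -3.996 -1.773
v -1.853 -3.296 -1.734
v -1.733 -4.267 -2.79
v -1.098 -3.739 -2.078
v -1.754 -3.922 -3.026
v -1.12 -3.395 -2.314
v -1.921 -3.558 -3.148
v -1.286 -3.031 -2.435
v -2.199 -3.247 -3.13
v -1.565 -2.719 -2.418
v -2.535 -3.049 -2.977
v -1.9 -2.522 -2.265
v -2.861 -3.006 -2.719
v -2.227 -2.478 -2.007
v -3.113 -3.124 -2.407
v -2.479 -2.596 -1.694
v -3.242 -3.381 -2.102
v -2.607 -2.853 -1.39
v -3.22 -3.725 -1.866
v -2.586 -3.198 -1.154
v -3.054 -4.089 -1.745
v -2.419 -3.562 -1.032
v -2.775 -4.401 -1.762
v -2.141 -3.873 -1.05
v -2.44 -4.598 -1.915
v -1.805 -4.071 -1.203
v -2.113 -4.642 -2.173
v -1.479 -4.114 -1.461
f 1 12 6
f 1 6 2
f 1 2 8
f 1 8 11
f 1 11 12
f 2 6 10
f 6 12 5
f 12 11 3
f 11 8 7
f 8 2 9
f 4 10 5
f 4 5 3
f 4 3 7
f 4 7 9
f 4 9 10
f 5 10 6
f 3 5 12
f 7 3 11
f 9 7 8
f 10 9 2
f 14 13 16
f 14 16 15
f 16 13 17
f 16 17 15
f 17 13 18
f 17 18 15
f 18 13 19
f 18 19 15
f 19 13 20
f 19 20 15
f 20 13 21
f 20 21 15
f 21 13 22
f 21 22 15
f 22 13 23
f 22 23 15
f 23 13 24
f 23 24 15
f 24 13 25
f 24 25 15
f 25 13 14
f 25 14 15
f 27 26 30
f 27 30 28
f 28 30 31
f 28 31 29
f 30 26 32
f 30 32 31
f 31 32 33
f 31 33 29
f 32 26 34
f 32 34 33
f 33 34 35
f 33 35 29
f 34 26 36
f 34 36 35
f 35 36 37
f 35 37 29
f 36 26 38
f 36 38 37
f 37 38 39
f 37 39 29
f 38 26 40
f 38 40 39
f 39 40 41
f 39 41 29
f 40 26 42
f 40 42 41
f 41 42 43
f 41 43 29
f 42 26 44
f 42 44 43
f 43 44 45
f 43 45 29
f 44 26 46
f 44 46 45
f 45 46 47
f 45 47 29
f 46 26 48
f 46 48 47
f 47 48 49
f 47 49 29
f 48 26 50
f 48 50 49
f 49 50 51
f 49 51 29
f 50 26 52
f 50 52 51
f 51 52 53
f 51 53 29
f 52 26 54
f 52 54 53
f 53 54 55
f 53 55 29
f 54 26 27
f 54 27 55
f 55 27 28
f 55 28 29



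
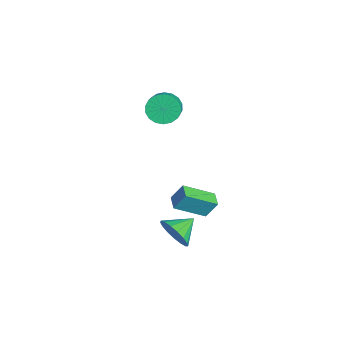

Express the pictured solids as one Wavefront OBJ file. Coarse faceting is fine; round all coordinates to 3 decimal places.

v 3.807 2.807 -2.103
v 4.519 2.835 -1.279
v 3.173 4.033 -1.597
v 4.753 3.111 -1.655
v 4.77 3.318 -2.133
v 4.566 3.407 -2.605
v 4.188 3.359 -2.962
v 3.724 3.185 -3.122
v 3.278 2.924 -3.049
v 2.953 2.636 -2.759
v 2.824 2.388 -2.319
v 2.921 2.235 -1.829
v 3.22 2.214 -1.402
v 3.654 2.328 -1.136
v 4.123 2.552 -1.091
v 3.083 4.532 -0.664
v 3.107 2.781 0.402
v 3.208 5.159 0.363
v 3.232 3.408 1.429
v 3.988 4.492 -0.749
v 4.012 2.741 0.317
v 4.113 5.119 0.278
v 4.137 3.368 1.344
v -3.778 3.88 2.131
v -3.164 4.216 1.402
v -2.148 3.915 2.12
v -2.762 3.58 2.849
v -3.233 4.583 1.653
v -2.216 4.282 2.37
v -3.409 4.811 1.998
v -2.392 4.51 2.715
v -3.658 4.854 2.369
v -2.642 4.554 3.087
v -3.931 4.705 2.693
v -2.915 4.405 3.411
v -4.174 4.393 2.906
v -3.158 4.092 3.624
v -4.338 3.979 2.966
v -3.322 3.678 3.683
v -4.392 3.545 2.86
v -3.376 3.244 3.578
v -4.324 3.178 2.61
v -3.307 2.877 3.327
v -4.148 2.95 2.265
v -3.131 2.649 2.982
v -3.898 2.906 1.893
v -2.882 2.606 2.611
v -3.625 3.055 1.569
v -2.609 2.755 2.287
v -3.382 3.368 1.356
v -2.366 3.067 2.074
v -3.218 3.782 1.297
v -2.202 3.481 2.014
f 2 1 4
f 2 4 3
f 4 1 5
f 4 5 3
f 5 1 6
f 5 6 3
f 6 1 7
f 6 7 3
f 7 1 8
f 7 8 3
f 8 1 9
f 8 9 3
f 9 1 10
f 9 10 3
f 10 1 11
f 10 11 3
f 11 1 12
f 11 12 3
f 12 1 13
f 12 13 3
f 13 1 14
f 13 14 3
f 14 1 15
f 14 15 3
f 15 1 2
f 15 2 3
f 17 19 16
f 20 17 16
f 16 19 18
f 18 20 16
f 17 23 19
f 21 17 20
f 21 23 17
f 19 23 18
f 22 20 18
f 18 23 22
f 22 21 20
f 23 21 22
f 25 24 28
f 25 28 26
f 26 28 29
f 26 29 27
f 28 24 30
f 28 30 29
f 29 30 31
f 29 31 27
f 30 24 32
f 30 32 31
f 31 32 33
f 31 33 27
f 32 24 34
f 32 34 33
f 33 34 35
f 33 35 27
f 34 24 36
f 34 36 35
f 35 36 37
f 35 37 27
f 36 24 38
f 36 38 37
f 37 38 39
f 37 39 27
f 38 24 40
f 38 40 39
f 39 40 41
f 39 41 27
f 40 24 42
f 40 42 41
f 41 42 43
f 41 43 27
f 42 24 44
f 42 44 43
f 43 44 45
f 43 45 27
f 44 24 46
f 44 46 45
f 45 46 47
f 45 47 27
f 46 24 48
f 46 48 47
f 47 48 49
f 47 49 27
f 48 24 50
f 48 50 49
f 49 50 51
f 49 51 27
f 50 24 52
f 50 52 51
f 51 52 53
f 51 53 27
f 52 24 25
f 52 25 53
f 53 25 26
f 53 26 27



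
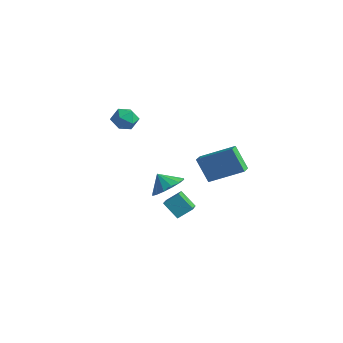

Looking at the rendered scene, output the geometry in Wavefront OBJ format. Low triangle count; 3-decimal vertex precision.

v -2.778 -0.693 -3.943
v -1.675 -1.969 -3.232
v -2.323 0.048 -3.32
v -1.22 -1.228 -2.609
v -1.9 -0.452 -4.871
v -0.797 -1.728 -4.16
v -1.445 0.289 -4.248
v -0.342 -0.987 -3.537
v -3.02 -3.078 3.925
v -2.322 -3.074 3.474
v -3.258 -4.346 3.546
v -2.56 -4.342 3.095
v -2.519 -4.326 3.924
v -2.372 -3.542 4.159
v -3.208 -3.878 2.861
v -3.061 -3.094 3.096
v -2.439 -3.568 2.817
v -2.012 -3.845 3.474
v -3.568 -3.575 3.546
v -3.141 -3.852 4.203
v -3.575 0.229 -3.568
v -2.92 0.84 -2.93
v -4.245 0.011 -2.672
v -3.309 1.204 -3.132
v -3.77 1.305 -3.451
v -4.178 1.119 -3.802
v -4.425 0.694 -4.09
v -4.444 0.145 -4.238
v -4.23 -0.382 -4.206
v -3.841 -0.745 -4.004
v -3.38 -0.847 -3.685
v -2.972 -0.661 -3.334
v -2.726 -0.236 -3.047
v -2.707 0.314 -2.899
v 0.633 -0.798 -1.089
v -0.191 -0.929 0.369
v 0.227 -0.106 -1.256
v -0.597 -0.236 0.202
v 2.197 0.356 -0.102
v 1.373 0.226 1.356
v 1.791 1.049 -0.269
v 0.967 0.918 1.189
f 2 4 1
f 5 2 1
f 1 4 3
f 3 5 1
f 2 8 4
f 6 2 5
f 6 8 2
f 4 8 3
f 7 5 3
f 3 8 7
f 7 6 5
f 8 6 7
f 9 20 14
f 9 14 10
f 9 10 16
f 9 16 19
f 9 19 20
f 10 14 18
f 14 20 13
f 20 19 11
f 19 16 15
f 16 10 17
f 12 18 13
f 12 13 11
f 12 11 15
f 12 15 17
f 12 17 18
f 13 18 14
f 11 13 20
f 15 11 19
f 17 15 16
f 18 17 10
f 22 21 24
f 22 24 23
f 24 21 25
f 24 25 23
f 25 21 26
f 25 26 23
f 26 21 27
f 26 27 23
f 27 21 28
f 27 28 23
f 28 21 29
f 28 29 23
f 29 21 30
f 29 30 23
f 30 21 31
f 30 31 23
f 31 21 32
f 31 32 23
f 32 21 33
f 32 33 23
f 33 21 34
f 33 34 23
f 34 21 22
f 34 22 23
f 36 38 35
f 39 36 35
f 35 38 37
f 37 39 35
f 36 42 38
f 40 36 39
f 40 42 36
f 38 42 37
f 41 39 37
f 37 42 41
f 41 40 39
f 42 40 41



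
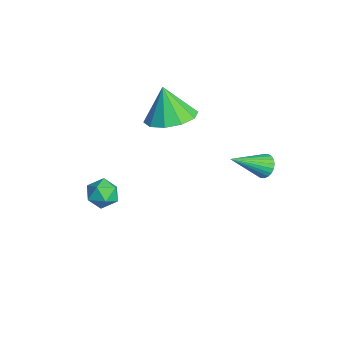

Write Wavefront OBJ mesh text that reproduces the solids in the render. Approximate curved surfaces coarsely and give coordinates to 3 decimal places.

v 1.436 2.925 2.037
v 1.879 2.791 1.74
v 1.644 1.515 2.983
v 1.967 2.909 1.896
v 1.974 3.029 2.074
v 1.9 3.133 2.246
v 1.754 3.206 2.386
v 1.561 3.236 2.473
v 1.348 3.218 2.494
v 1.148 3.156 2.446
v 0.992 3.058 2.335
v 0.904 2.941 2.179
v 0.897 2.82 2.001
v 0.971 2.716 1.829
v 1.117 2.644 1.689
v 1.31 2.614 1.601
v 1.523 2.631 1.581
v 1.723 2.694 1.629
v -2.866 -2.496 -1.776
v -2.461 -1.882 -1.649
v -1.879 -3.178 -1.631
v -1.474 -2.564 -1.504
v -1.982 -2.785 -1.004
v -2.592 -2.363 -1.094
v -1.748 -2.697 -2.186
v -2.358 -2.275 -2.276
v -1.769 -2.006 -1.903
v -1.914 -2.061 -1.173
v -2.426 -2.999 -2.107
v -2.571 -3.054 -1.377
v -2.06 0.226 2.607
v -1.057 0.391 2.972
v -2.56 0.034 4.073
v -1.366 0.982 2.944
v -1.94 1.285 2.788
v -2.56 1.183 2.563
v -2.989 0.715 2.355
v -3.063 0.061 2.243
v -2.754 -0.529 2.271
v -2.18 -0.832 2.427
v -1.56 -0.73 2.652
v -1.131 -0.263 2.86
f 2 1 4
f 2 4 3
f 4 1 5
f 4 5 3
f 5 1 6
f 5 6 3
f 6 1 7
f 6 7 3
f 7 1 8
f 7 8 3
f 8 1 9
f 8 9 3
f 9 1 10
f 9 10 3
f 10 1 11
f 10 11 3
f 11 1 12
f 11 12 3
f 12 1 13
f 12 13 3
f 13 1 14
f 13 14 3
f 14 1 15
f 14 15 3
f 15 1 16
f 15 16 3
f 16 1 17
f 16 17 3
f 17 1 18
f 17 18 3
f 18 1 2
f 18 2 3
f 19 30 24
f 19 24 20
f 19 20 26
f 19 26 29
f 19 29 30
f 20 24 28
f 24 30 23
f 30 29 21
f 29 26 25
f 26 20 27
f 22 28 23
f 22 23 21
f 22 21 25
f 22 25 27
f 22 27 28
f 23 28 24
f 21 23 30
f 25 21 29
f 27 25 26
f 28 27 20
f 32 31 34
f 32 34 33
f 34 31 35
f 34 35 33
f 35 31 36
f 35 36 33
f 36 31 37
f 36 37 33
f 37 31 38
f 37 38 33
f 38 31 39
f 38 39 33
f 39 31 40
f 39 40 33
f 40 31 41
f 40 41 33
f 41 31 42
f 41 42 33
f 42 31 32
f 42 32 33



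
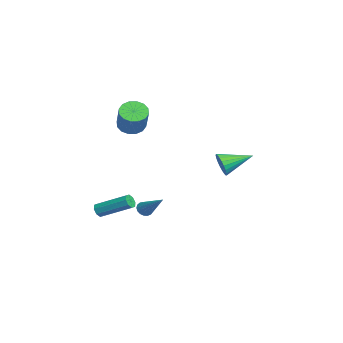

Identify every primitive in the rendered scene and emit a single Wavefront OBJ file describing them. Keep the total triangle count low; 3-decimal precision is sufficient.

v -0.74 -1.67 -3.326
v -0.414 -2.112 -3.353
v 0.7 -0.69 -2.014
v -0.333 -1.963 -3.553
v -0.345 -1.746 -3.702
v -0.448 -1.511 -3.765
v -0.617 -1.313 -3.727
v -0.814 -1.197 -3.597
v -0.995 -1.189 -3.405
v -1.116 -1.291 -3.196
v -1.152 -1.48 -3.016
v -1.093 -1.712 -2.907
v -0.953 -1.935 -2.894
v -0.764 -2.097 -2.98
v -0.57 -2.161 -3.146
v 3.602 -4.455 -1.549
v 3.929 -4.386 -1.92
v 4.646 -2.636 -0.962
v 4.318 -2.705 -0.591
v 3.595 -4.213 -1.986
v 4.311 -2.463 -1.028
v 3.264 -4.181 -1.796
v 3.98 -2.431 -0.838
v 3.131 -4.31 -1.461
v 3.848 -2.56 -0.503
v 3.274 -4.524 -1.178
v 3.991 -2.774 -0.22
v 3.609 -4.697 -1.112
v 4.325 -2.947 -0.154
v 3.94 -4.729 -1.302
v 4.656 -2.979 -0.344
v 4.072 -4.6 -1.637
v 4.789 -2.85 -0.679
v -3.401 -2.293 2.595
v -2.757 -2.504 2.019
v -1.395 -2.417 3.508
v -2.039 -2.207 4.085
v -2.778 -2.044 2.011
v -1.416 -1.957 3.5
v -2.966 -1.651 2.16
v -1.604 -1.564 3.649
v -3.27 -1.43 2.426
v -1.909 -1.343 3.915
v -3.61 -1.44 2.737
v -2.248 -1.353 4.226
v -3.894 -1.679 3.01
v -2.532 -1.592 4.499
v -4.045 -2.083 3.172
v -2.683 -1.996 4.661
v -4.024 -2.543 3.18
v -2.662 -2.456 4.669
v -3.836 -2.936 3.031
v -2.474 -2.849 4.52
v -3.531 -3.157 2.765
v -2.17 -3.07 4.254
v -3.192 -3.147 2.454
v -1.83 -3.06 3.943
v -2.908 -2.908 2.181
v -1.546 -2.821 3.67
v -2.607 2.976 -0.589
v -2.191 2.818 0.17
v -2.933 4.904 -0.011
v -1.917 2.929 -0.046
v -1.762 3.048 -0.356
v -1.754 3.154 -0.706
v -1.893 3.23 -1.036
v -2.156 3.261 -1.288
v -2.496 3.243 -1.42
v -2.856 3.179 -1.408
v -3.173 3.08 -1.255
v -3.392 2.962 -0.986
v -3.476 2.847 -0.649
v -3.409 2.754 -0.302
v -3.203 2.699 -0.004
v -2.895 2.692 0.193
v -2.537 2.734 0.254
f 2 1 4
f 2 4 3
f 4 1 5
f 4 5 3
f 5 1 6
f 5 6 3
f 6 1 7
f 6 7 3
f 7 1 8
f 7 8 3
f 8 1 9
f 8 9 3
f 9 1 10
f 9 10 3
f 10 1 11
f 10 11 3
f 11 1 12
f 11 12 3
f 12 1 13
f 12 13 3
f 13 1 14
f 13 14 3
f 14 1 15
f 14 15 3
f 15 1 2
f 15 2 3
f 17 16 20
f 17 20 18
f 18 20 21
f 18 21 19
f 20 16 22
f 20 22 21
f 21 22 23
f 21 23 19
f 22 16 24
f 22 24 23
f 23 24 25
f 23 25 19
f 24 16 26
f 24 26 25
f 25 26 27
f 25 27 19
f 26 16 28
f 26 28 27
f 27 28 29
f 27 29 19
f 28 16 30
f 28 30 29
f 29 30 31
f 29 31 19
f 30 16 32
f 30 32 31
f 31 32 33
f 31 33 19
f 32 16 17
f 32 17 33
f 33 17 18
f 33 18 19
f 35 34 38
f 35 38 36
f 36 38 39
f 36 39 37
f 38 34 40
f 38 40 39
f 39 40 41
f 39 41 37
f 40 34 42
f 40 42 41
f 41 42 43
f 41 43 37
f 42 34 44
f 42 44 43
f 43 44 45
f 43 45 37
f 44 34 46
f 44 46 45
f 45 46 47
f 45 47 37
f 46 34 48
f 46 48 47
f 47 48 49
f 47 49 37
f 48 34 50
f 48 50 49
f 49 50 51
f 49 51 37
f 50 34 52
f 50 52 51
f 51 52 53
f 51 53 37
f 52 34 54
f 52 54 53
f 53 54 55
f 53 55 37
f 54 34 56
f 54 56 55
f 55 56 57
f 55 57 37
f 56 34 58
f 56 58 57
f 57 58 59
f 57 59 37
f 58 34 35
f 58 35 59
f 59 35 36
f 59 36 37
f 61 60 63
f 61 63 62
f 63 60 64
f 63 64 62
f 64 60 65
f 64 65 62
f 65 60 66
f 65 66 62
f 66 60 67
f 66 67 62
f 67 60 68
f 67 68 62
f 68 60 69
f 68 69 62
f 69 60 70
f 69 70 62
f 70 60 71
f 70 71 62
f 71 60 72
f 71 72 62
f 72 60 73
f 72 73 62
f 73 60 74
f 73 74 62
f 74 60 75
f 74 75 62
f 75 60 76
f 75 76 62
f 76 60 61
f 76 61 62



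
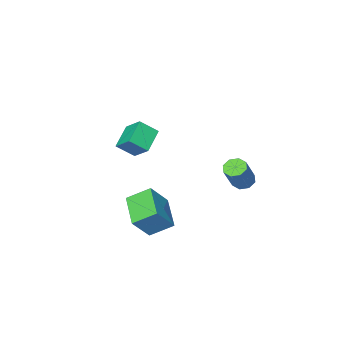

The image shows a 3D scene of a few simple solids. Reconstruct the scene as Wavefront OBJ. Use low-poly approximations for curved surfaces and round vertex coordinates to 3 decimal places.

v 0.653 -4.315 3.232
v 0.564 -3.239 4.076
v -0.15 -3.798 2.489
v -0.239 -2.723 3.333
v 1.779 -3.637 2.487
v 1.69 -2.562 3.331
v 0.976 -3.121 1.744
v 0.887 -2.045 2.588
v 2.837 0.793 -1.439
v 2.054 -0.85 -0.738
v 1.89 1.568 -0.681
v 1.106 -0.074 0.019
v 3.894 0.834 -0.159
v 3.11 -0.808 0.541
v 2.946 1.61 0.598
v 2.163 -0.033 1.299
v -4.003 -0.502 -0.558
v -3.443 -0.708 -0.839
v -2.536 -0.284 0.657
v -3.097 -0.078 0.938
v -3.533 -0.218 -0.924
v -2.626 0.206 0.573
v -3.898 0.105 -0.794
v -2.992 0.53 0.702
v -4.325 0.073 -0.526
v -3.419 0.497 0.97
v -4.564 -0.296 -0.277
v -3.657 0.128 1.219
v -4.474 -0.786 -0.193
v -3.567 -0.362 1.304
v -4.108 -1.11 -0.322
v -3.202 -0.685 1.174
v -3.681 -1.077 -0.59
v -2.775 -0.653 0.906
f 2 4 1
f 5 2 1
f 1 4 3
f 3 5 1
f 2 8 4
f 6 2 5
f 6 8 2
f 4 8 3
f 7 5 3
f 3 8 7
f 7 6 5
f 8 6 7
f 10 12 9
f 13 10 9
f 9 12 11
f 11 13 9
f 10 16 12
f 14 10 13
f 14 16 10
f 12 16 11
f 15 13 11
f 11 16 15
f 15 14 13
f 16 14 15
f 18 17 21
f 18 21 19
f 19 21 22
f 19 22 20
f 21 17 23
f 21 23 22
f 22 23 24
f 22 24 20
f 23 17 25
f 23 25 24
f 24 25 26
f 24 26 20
f 25 17 27
f 25 27 26
f 26 27 28
f 26 28 20
f 27 17 29
f 27 29 28
f 28 29 30
f 28 30 20
f 29 17 31
f 29 31 30
f 30 31 32
f 30 32 20
f 31 17 33
f 31 33 32
f 32 33 34
f 32 34 20
f 33 17 18
f 33 18 34
f 34 18 19
f 34 19 20



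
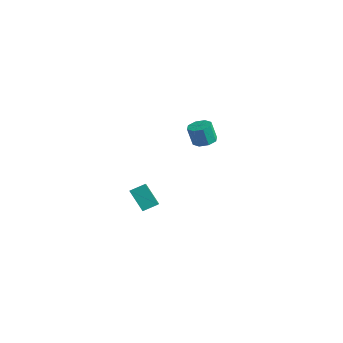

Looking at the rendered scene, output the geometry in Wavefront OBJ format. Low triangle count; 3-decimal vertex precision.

v -0.107 3.865 -4.264
v 0.521 4.098 -4.098
v 0.294 3.887 -2.949
v -0.333 3.655 -3.116
v 0.158 4.481 -4.099
v -0.069 4.27 -2.95
v -0.361 4.503 -4.198
v -0.588 4.293 -3.049
v -0.73 4.152 -4.335
v -0.957 3.941 -3.186
v -0.734 3.633 -4.431
v -0.961 3.422 -3.282
v -0.371 3.25 -4.43
v -0.598 3.039 -3.281
v 0.148 3.227 -4.331
v -0.079 3.017 -3.182
v 0.517 3.579 -4.194
v 0.29 3.368 -3.045
v 3.253 -3.208 -4.997
v 2.331 -3.274 -3.959
v 3.596 -2.502 -4.647
v 2.674 -2.567 -3.609
v 4.126 -3.993 -4.271
v 3.204 -4.058 -3.233
v 4.469 -3.286 -3.921
v 3.547 -3.352 -2.883
f 2 1 5
f 2 5 3
f 3 5 6
f 3 6 4
f 5 1 7
f 5 7 6
f 6 7 8
f 6 8 4
f 7 1 9
f 7 9 8
f 8 9 10
f 8 10 4
f 9 1 11
f 9 11 10
f 10 11 12
f 10 12 4
f 11 1 13
f 11 13 12
f 12 13 14
f 12 14 4
f 13 1 15
f 13 15 14
f 14 15 16
f 14 16 4
f 15 1 17
f 15 17 16
f 16 17 18
f 16 18 4
f 17 1 2
f 17 2 18
f 18 2 3
f 18 3 4
f 20 22 19
f 23 20 19
f 19 22 21
f 21 23 19
f 20 26 22
f 24 20 23
f 24 26 20
f 22 26 21
f 25 23 21
f 21 26 25
f 25 24 23
f 26 24 25



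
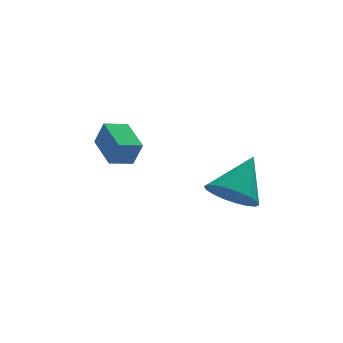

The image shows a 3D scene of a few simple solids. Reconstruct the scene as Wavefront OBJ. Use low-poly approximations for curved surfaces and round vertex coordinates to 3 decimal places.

v 0.366 0.458 1.841
v 0.926 0.758 1.217
v 1.214 1.322 3.019
v 0.641 1.033 1.22
v 0.301 1.195 1.346
v -0.025 1.21 1.57
v -0.274 1.076 1.847
v -0.396 0.82 2.124
v -0.368 0.492 2.344
v -0.194 0.157 2.464
v 0.091 -0.118 2.461
v 0.43 -0.28 2.335
v 0.757 -0.295 2.112
v 1.006 -0.161 1.834
v 1.128 0.095 1.558
v 1.099 0.423 1.338
v -2.902 3.319 2.167
v -2.629 3.088 3.036
v -3.185 4.57 2.589
v -2.912 4.339 3.458
v -2.108 3.561 1.982
v -1.835 3.33 2.851
v -2.391 4.812 2.404
v -2.118 4.581 3.273
f 2 1 4
f 2 4 3
f 4 1 5
f 4 5 3
f 5 1 6
f 5 6 3
f 6 1 7
f 6 7 3
f 7 1 8
f 7 8 3
f 8 1 9
f 8 9 3
f 9 1 10
f 9 10 3
f 10 1 11
f 10 11 3
f 11 1 12
f 11 12 3
f 12 1 13
f 12 13 3
f 13 1 14
f 13 14 3
f 14 1 15
f 14 15 3
f 15 1 16
f 15 16 3
f 16 1 2
f 16 2 3
f 18 20 17
f 21 18 17
f 17 20 19
f 19 21 17
f 18 24 20
f 22 18 21
f 22 24 18
f 20 24 19
f 23 21 19
f 19 24 23
f 23 22 21
f 24 22 23



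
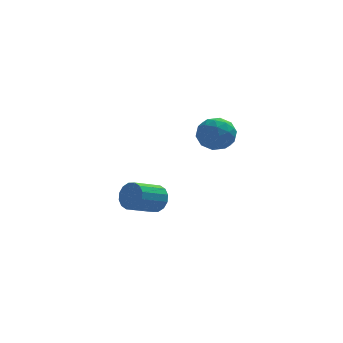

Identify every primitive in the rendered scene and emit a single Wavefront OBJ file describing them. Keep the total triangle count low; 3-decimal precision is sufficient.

v -2.605 -0.597 -0.432
v -2.241 -0.897 -0.112
v -3.131 -1.463 0.371
v -3.495 -1.163 0.052
v -2.305 -0.659 0.049
v -3.195 -1.224 0.532
v -2.449 -0.404 0.081
v -3.339 -0.969 0.565
v -2.636 -0.2 -0.024
v -3.525 -0.766 0.46
v -2.814 -0.103 -0.238
v -3.704 -0.669 0.245
v -2.936 -0.139 -0.505
v -3.826 -0.704 -0.021
v -2.969 -0.297 -0.751
v -3.859 -0.863 -0.268
v -2.905 -0.536 -0.912
v -3.795 -1.101 -0.429
v -2.761 -0.791 -0.945
v -3.651 -1.356 -0.461
v -2.575 -0.994 -0.84
v -3.464 -1.56 -0.356
v -2.396 -1.091 -0.625
v -3.286 -1.657 -0.142
v -2.274 -1.056 -0.359
v -3.164 -1.621 0.125
v -1.349 -2.822 4.113
v -0.668 -2.793 4.173
v -1.252 -3.667 3.407
v -0.571 -3.638 3.467
v -0.952 -3.847 3.994
v -1.012 -3.325 4.431
v -0.908 -3.135 3.149
v -0.968 -2.613 3.586
v -0.396 -2.987 3.577
v -0.423 -3.427 4.099
v -1.497 -3.033 3.481
v -1.524 -3.473 4.003
v -1.017 -2.733 4.205
v -0.903 -3.727 3.375
v -1.127 -3.849 3.685
v -0.727 -3.833 3.72
v -1.219 -3.046 4.357
v -0.819 -3.029 4.392
v -0.986 -3.648 4.287
v -1.101 -3.431 3.188
v -0.701 -3.414 3.223
v -1.193 -2.627 3.86
v -0.793 -2.611 3.895
v -0.934 -2.812 3.293
v -0.457 -2.83 3.89
v -0.4 -3.327 3.475
v -0.598 -3.032 3.288
v -0.633 -2.725 3.545
v -0.473 -3.089 4.197
v -0.416 -3.586 3.782
v -0.64 -3.708 4.092
v -0.675 -3.401 4.349
v -0.313 -3.203 3.846
v -1.504 -2.874 3.798
v -1.447 -3.371 3.383
v -1.245 -3.059 3.231
v -1.28 -2.752 3.488
v -1.52 -3.133 4.105
v -1.463 -3.63 3.69
v -1.287 -3.735 4.035
v -1.322 -3.428 4.292
v -1.607 -3.257 3.734
f 2 1 5
f 2 5 3
f 3 5 6
f 3 6 4
f 5 1 7
f 5 7 6
f 6 7 8
f 6 8 4
f 7 1 9
f 7 9 8
f 8 9 10
f 8 10 4
f 9 1 11
f 9 11 10
f 10 11 12
f 10 12 4
f 11 1 13
f 11 13 12
f 12 13 14
f 12 14 4
f 13 1 15
f 13 15 14
f 14 15 16
f 14 16 4
f 15 1 17
f 15 17 16
f 16 17 18
f 16 18 4
f 17 1 19
f 17 19 18
f 18 19 20
f 18 20 4
f 19 1 21
f 19 21 20
f 20 21 22
f 20 22 4
f 21 1 23
f 21 23 22
f 22 23 24
f 22 24 4
f 23 1 25
f 23 25 24
f 24 25 26
f 24 26 4
f 25 1 2
f 25 2 26
f 26 2 3
f 26 3 4
f 27 64 43
f 64 38 67
f 43 67 32
f 64 67 43
f 27 43 39
f 43 32 44
f 39 44 28
f 43 44 39
f 27 39 48
f 39 28 49
f 48 49 34
f 39 49 48
f 27 48 60
f 48 34 63
f 60 63 37
f 48 63 60
f 27 60 64
f 60 37 68
f 64 68 38
f 60 68 64
f 28 44 55
f 44 32 58
f 55 58 36
f 44 58 55
f 32 67 45
f 67 38 66
f 45 66 31
f 67 66 45
f 38 68 65
f 68 37 61
f 65 61 29
f 68 61 65
f 37 63 62
f 63 34 50
f 62 50 33
f 63 50 62
f 34 49 54
f 49 28 51
f 54 51 35
f 49 51 54
f 30 56 42
f 56 36 57
f 42 57 31
f 56 57 42
f 30 42 40
f 42 31 41
f 40 41 29
f 42 41 40
f 30 40 47
f 40 29 46
f 47 46 33
f 40 46 47
f 30 47 52
f 47 33 53
f 52 53 35
f 47 53 52
f 30 52 56
f 52 35 59
f 56 59 36
f 52 59 56
f 31 57 45
f 57 36 58
f 45 58 32
f 57 58 45
f 29 41 65
f 41 31 66
f 65 66 38
f 41 66 65
f 33 46 62
f 46 29 61
f 62 61 37
f 46 61 62
f 35 53 54
f 53 33 50
f 54 50 34
f 53 50 54
f 36 59 55
f 59 35 51
f 55 51 28
f 59 51 55



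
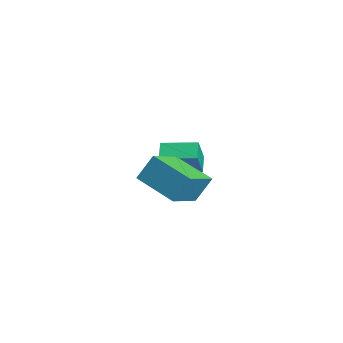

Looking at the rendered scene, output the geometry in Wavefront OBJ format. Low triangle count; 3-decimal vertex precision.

v -2.774 -2.567 -1.051
v -3.363 -2.279 -0.526
v -2.056 -1.301 -0.939
v -2.645 -1.013 -0.414
v -1.975 -3.127 0.154
v -2.564 -2.839 0.679
v -1.257 -1.861 0.266
v -1.846 -1.573 0.791
v 0.304 -4.008 0.328
v 0.404 -3.405 1.372
v 1.834 -3.224 -0.27
v 1.933 -2.621 0.774
v 1.167 -5.219 0.946
v 1.266 -4.616 1.99
v 2.696 -4.435 0.348
v 2.796 -3.832 1.392
f 2 4 1
f 5 2 1
f 1 4 3
f 3 5 1
f 2 8 4
f 6 2 5
f 6 8 2
f 4 8 3
f 7 5 3
f 3 8 7
f 7 6 5
f 8 6 7
f 10 12 9
f 13 10 9
f 9 12 11
f 11 13 9
f 10 16 12
f 14 10 13
f 14 16 10
f 12 16 11
f 15 13 11
f 11 16 15
f 15 14 13
f 16 14 15



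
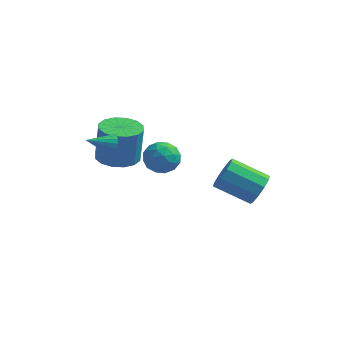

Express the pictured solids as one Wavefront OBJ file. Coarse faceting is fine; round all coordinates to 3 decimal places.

v -2.772 -2.211 1.303
v -2.484 -2.288 1.741
v -3.688 -2.829 1.797
v -2.606 -2.07 1.786
v -2.767 -1.885 1.721
v -2.929 -1.774 1.56
v -3.055 -1.764 1.34
v -3.116 -1.855 1.112
v -3.099 -2.028 0.927
v -3.007 -2.243 0.829
v -2.861 -2.451 0.839
v -2.695 -2.603 0.955
v -2.547 -2.666 1.151
v -2.45 -2.624 1.382
v -2.428 -2.488 1.595
v -2.202 1.619 -1.735
v -1.371 1.812 -1.508
v -1.929 0.228 -1.552
v -1.098 0.421 -1.325
v -1.765 0.641 -0.789
v -1.933 1.501 -0.902
v -1.367 0.539 -2.158
v -1.535 1.399 -2.271
v -0.854 1.144 -1.769
v -1.1 1.208 -0.923
v -2.2 0.832 -2.137
v -2.446 0.896 -1.291
v -1.81 1.838 -1.638
v -1.49 0.202 -1.422
v -1.882 0.332 -1.107
v -1.393 0.445 -0.974
v -2.141 1.655 -1.282
v -1.652 1.768 -1.148
v -1.884 1.08 -0.725
v -1.648 0.272 -1.912
v -1.159 0.385 -1.778
v -1.907 1.595 -2.086
v -1.418 1.708 -1.953
v -1.416 0.96 -2.335
v -1.018 1.559 -1.658
v -0.858 0.741 -1.55
v -1.016 0.81 -2.04
v -1.115 1.316 -2.106
v -1.163 1.596 -1.16
v -1.002 0.778 -1.053
v -1.394 0.908 -0.738
v -1.493 1.413 -0.804
v -0.859 1.203 -1.314
v -2.298 1.262 -2.007
v -2.137 0.444 -1.9
v -1.807 0.627 -2.256
v -1.906 1.132 -2.322
v -2.442 1.299 -1.51
v -2.282 0.481 -1.402
v -2.185 0.724 -0.954
v -2.284 1.23 -1.02
v -2.441 0.837 -1.746
v 2.479 2.092 -3.531
v 2.792 1.592 -2.92
v 1.114 1.547 -2.097
v 0.801 2.048 -2.709
v 2.853 2.091 -2.768
v 1.175 2.046 -1.945
v 2.772 2.591 -2.908
v 1.093 2.546 -2.085
v 2.578 2.9 -3.286
v 0.899 2.855 -2.463
v 2.347 2.901 -3.757
v 0.668 2.856 -2.935
v 2.166 2.593 -4.143
v 0.488 2.548 -3.32
v 2.105 2.094 -4.295
v 0.427 2.049 -3.472
v 2.187 1.594 -4.155
v 0.508 1.549 -3.332
v 2.381 1.285 -3.777
v 0.702 1.24 -2.954
v 2.612 1.284 -3.305
v 0.933 1.239 -2.483
v -3.279 -0.077 -1.089
v -2.718 -0.892 -1.047
v -2.6 -0.717 0.791
v -3.161 0.097 0.749
v -2.386 -0.506 -1.105
v -2.269 -0.331 0.733
v -2.294 -0.004 -1.159
v -2.176 0.17 0.679
v -2.465 0.477 -1.194
v -2.348 0.652 0.644
v -2.855 0.81 -1.2
v -2.737 0.985 0.638
v -3.358 0.906 -1.177
v -3.24 1.08 0.661
v -3.84 0.737 -1.131
v -3.722 0.912 0.707
v -4.171 0.351 -1.073
v -4.054 0.526 0.765
v -4.264 -0.15 -1.019
v -4.146 0.024 0.819
v -4.092 -0.632 -0.984
v -3.975 -0.457 0.854
v -3.703 -0.965 -0.978
v -3.585 -0.79 0.86
v -3.2 -1.06 -1.001
v -3.082 -0.886 0.837
f 2 1 4
f 2 4 3
f 4 1 5
f 4 5 3
f 5 1 6
f 5 6 3
f 6 1 7
f 6 7 3
f 7 1 8
f 7 8 3
f 8 1 9
f 8 9 3
f 9 1 10
f 9 10 3
f 10 1 11
f 10 11 3
f 11 1 12
f 11 12 3
f 12 1 13
f 12 13 3
f 13 1 14
f 13 14 3
f 14 1 15
f 14 15 3
f 15 1 2
f 15 2 3
f 16 53 32
f 53 27 56
f 32 56 21
f 53 56 32
f 16 32 28
f 32 21 33
f 28 33 17
f 32 33 28
f 16 28 37
f 28 17 38
f 37 38 23
f 28 38 37
f 16 37 49
f 37 23 52
f 49 52 26
f 37 52 49
f 16 49 53
f 49 26 57
f 53 57 27
f 49 57 53
f 17 33 44
f 33 21 47
f 44 47 25
f 33 47 44
f 21 56 34
f 56 27 55
f 34 55 20
f 56 55 34
f 27 57 54
f 57 26 50
f 54 50 18
f 57 50 54
f 26 52 51
f 52 23 39
f 51 39 22
f 52 39 51
f 23 38 43
f 38 17 40
f 43 40 24
f 38 40 43
f 19 45 31
f 45 25 46
f 31 46 20
f 45 46 31
f 19 31 29
f 31 20 30
f 29 30 18
f 31 30 29
f 19 29 36
f 29 18 35
f 36 35 22
f 29 35 36
f 19 36 41
f 36 22 42
f 41 42 24
f 36 42 41
f 19 41 45
f 41 24 48
f 45 48 25
f 41 48 45
f 20 46 34
f 46 25 47
f 34 47 21
f 46 47 34
f 18 30 54
f 30 20 55
f 54 55 27
f 30 55 54
f 22 35 51
f 35 18 50
f 51 50 26
f 35 50 51
f 24 42 43
f 42 22 39
f 43 39 23
f 42 39 43
f 25 48 44
f 48 24 40
f 44 40 17
f 48 40 44
f 59 58 62
f 59 62 60
f 60 62 63
f 60 63 61
f 62 58 64
f 62 64 63
f 63 64 65
f 63 65 61
f 64 58 66
f 64 66 65
f 65 66 67
f 65 67 61
f 66 58 68
f 66 68 67
f 67 68 69
f 67 69 61
f 68 58 70
f 68 70 69
f 69 70 71
f 69 71 61
f 70 58 72
f 70 72 71
f 71 72 73
f 71 73 61
f 72 58 74
f 72 74 73
f 73 74 75
f 73 75 61
f 74 58 76
f 74 76 75
f 75 76 77
f 75 77 61
f 76 58 78
f 76 78 77
f 77 78 79
f 77 79 61
f 78 58 59
f 78 59 79
f 79 59 60
f 79 60 61
f 81 80 84
f 81 84 82
f 82 84 85
f 82 85 83
f 84 80 86
f 84 86 85
f 85 86 87
f 85 87 83
f 86 80 88
f 86 88 87
f 87 88 89
f 87 89 83
f 88 80 90
f 88 90 89
f 89 90 91
f 89 91 83
f 90 80 92
f 90 92 91
f 91 92 93
f 91 93 83
f 92 80 94
f 92 94 93
f 93 94 95
f 93 95 83
f 94 80 96
f 94 96 95
f 95 96 97
f 95 97 83
f 96 80 98
f 96 98 97
f 97 98 99
f 97 99 83
f 98 80 100
f 98 100 99
f 99 100 101
f 99 101 83
f 100 80 102
f 100 102 101
f 101 102 103
f 101 103 83
f 102 80 104
f 102 104 103
f 103 104 105
f 103 105 83
f 104 80 81
f 104 81 105
f 105 81 82
f 105 82 83

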